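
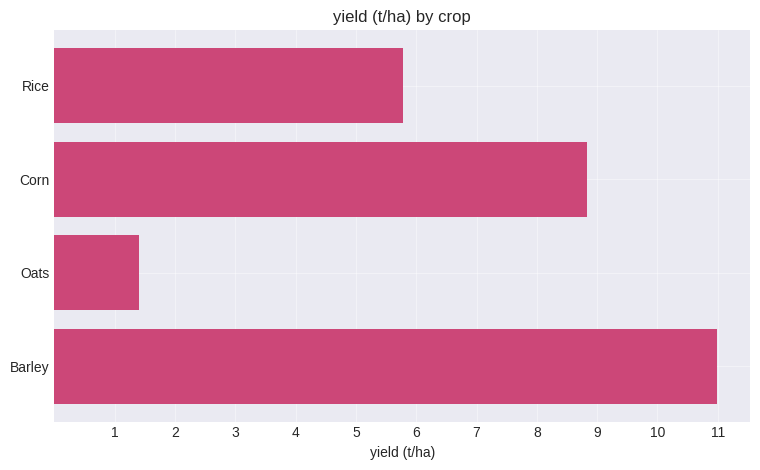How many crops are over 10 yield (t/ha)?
1

Above 10: Barley.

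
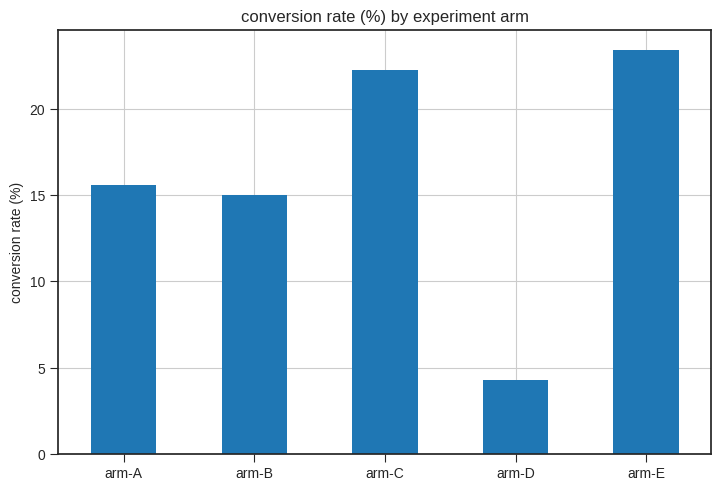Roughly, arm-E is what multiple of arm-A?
≈ 1.5×

arm-E ≈ 24, arm-A ≈ 16; 24/16 ≈ 1.5.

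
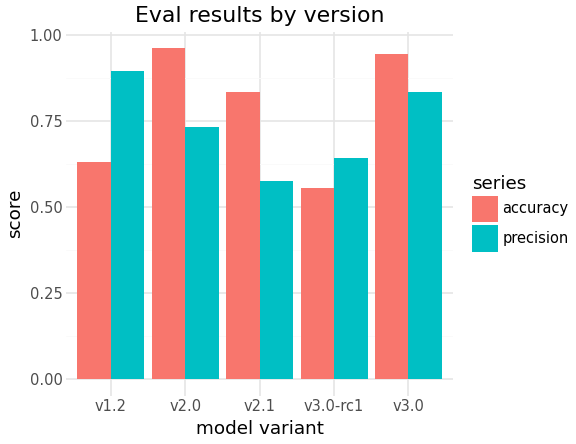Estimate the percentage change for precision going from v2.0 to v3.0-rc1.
v2.0 ≈ 0.7, v3.0-rc1 ≈ 0.6; (0.6 − 0.7) / 0.7 ≈ -14.3%.

≈ -14.3%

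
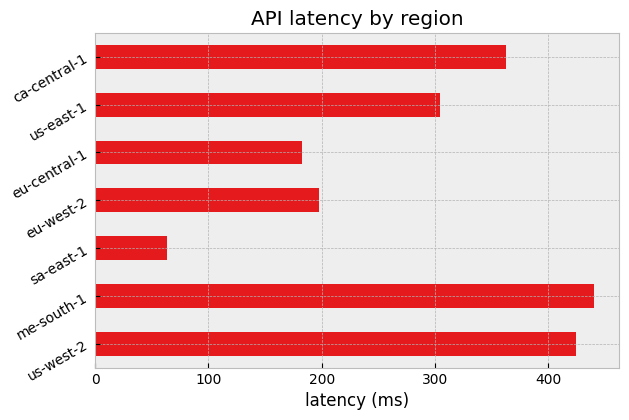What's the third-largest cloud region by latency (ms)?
ca-central-1

Top 4: me-south-1 ≈ 450, us-west-2 ≈ 400, ca-central-1 ≈ 350, us-east-1 ≈ 300.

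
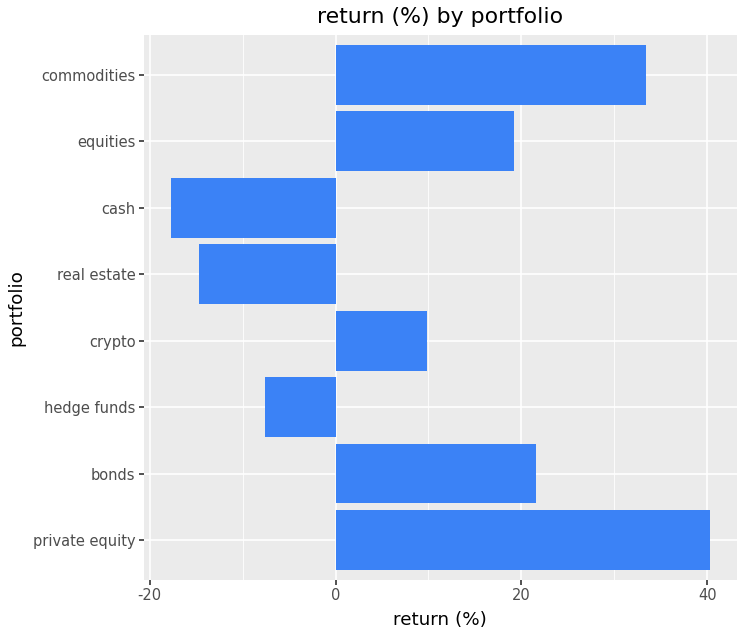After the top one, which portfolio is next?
Top 3: private equity ≈ 40, commodities ≈ 35, bonds ≈ 20.

commodities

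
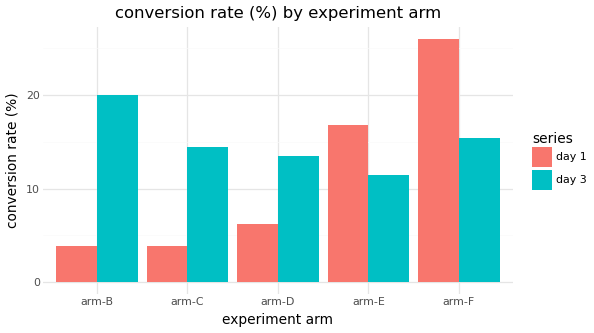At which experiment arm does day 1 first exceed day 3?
arm-D: day 1 ≈ 5 vs day 3 ≈ 15 (not yet); arm-E: day 1 ≈ 15 vs day 3 ≈ 10 (first crossover).

arm-E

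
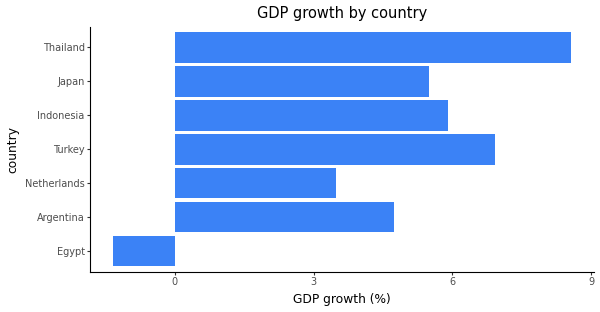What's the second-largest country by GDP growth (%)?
Turkey

Top 3: Thailand ≈ 9, Turkey ≈ 7, Indonesia ≈ 6.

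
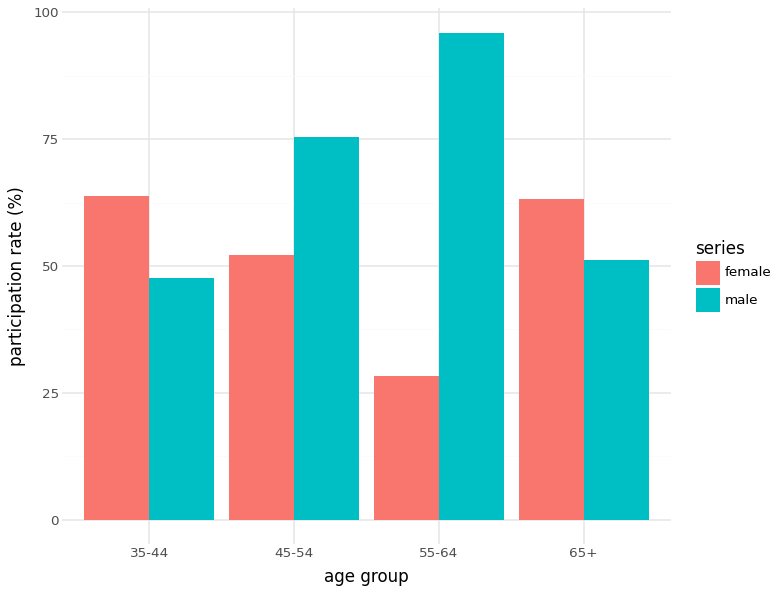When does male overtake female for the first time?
35-44: male ≈ 50 vs female ≈ 60 (not yet); 45-54: male ≈ 80 vs female ≈ 50 (first crossover).

45-54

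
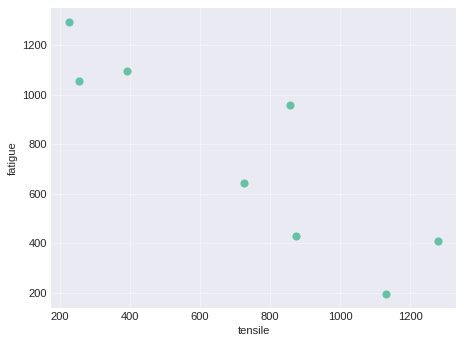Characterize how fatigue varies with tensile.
negative, strong

Points are negatively correlated; strong (|r| ≈ 0.9).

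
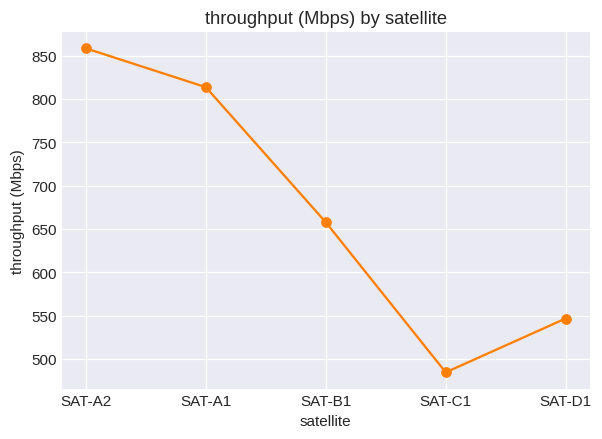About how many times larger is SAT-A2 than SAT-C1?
SAT-A2 ≈ 850, SAT-C1 ≈ 500; 850/500 ≈ 1.7.

≈ 1.7×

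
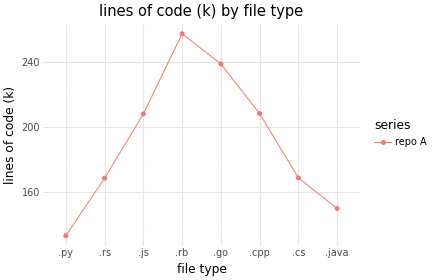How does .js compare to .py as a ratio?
≈ 1.43×

.js ≈ 200, .py ≈ 140; 200/140 ≈ 1.43.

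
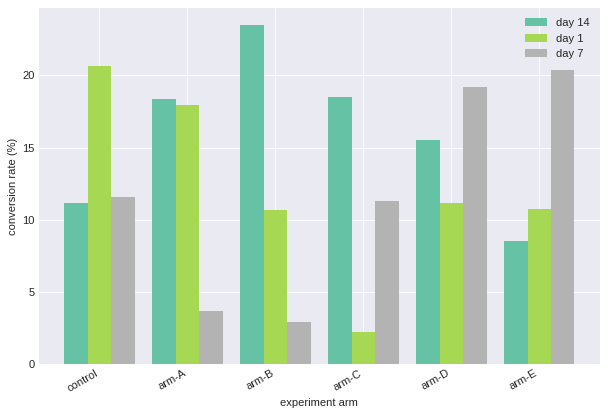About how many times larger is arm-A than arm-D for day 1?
arm-A ≈ 18, arm-D ≈ 12; 18/12 ≈ 1.5.

≈ 1.5×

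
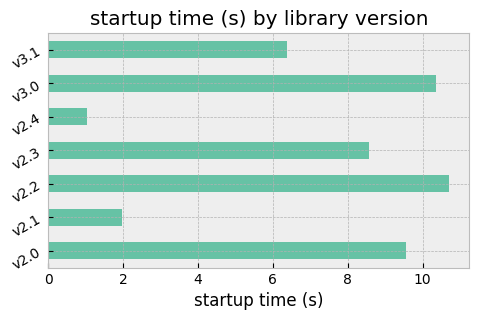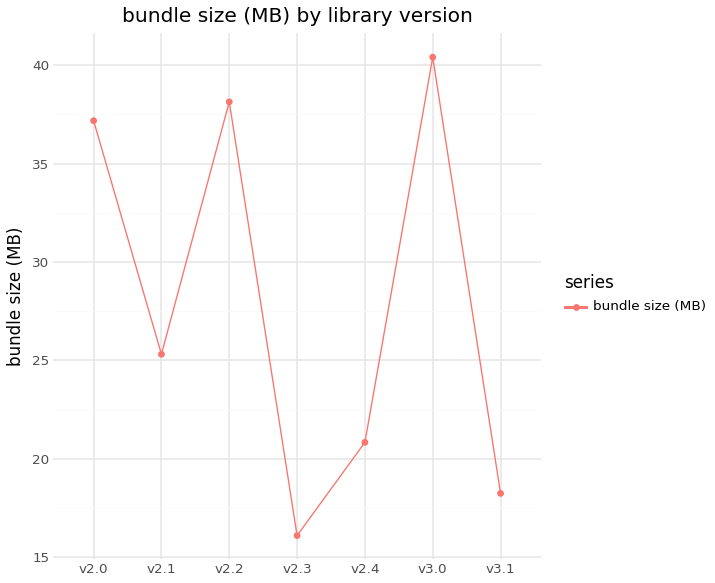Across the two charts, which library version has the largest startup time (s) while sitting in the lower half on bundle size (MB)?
v2.3

Chart 2 median bundle size (MB) ≈ 25; below-median library versions: v2.3, v2.4, v3.1. Among those, v2.3 has the highest startup time (s) (≈ 9).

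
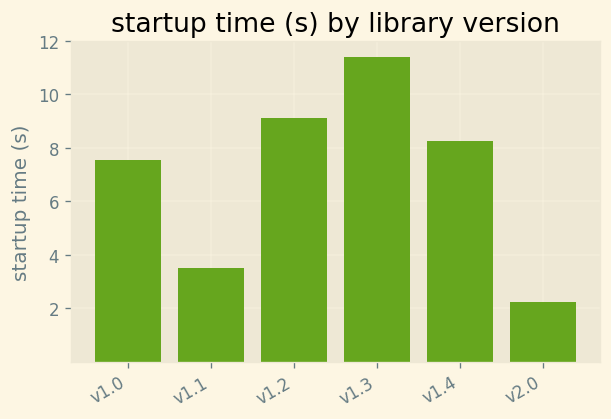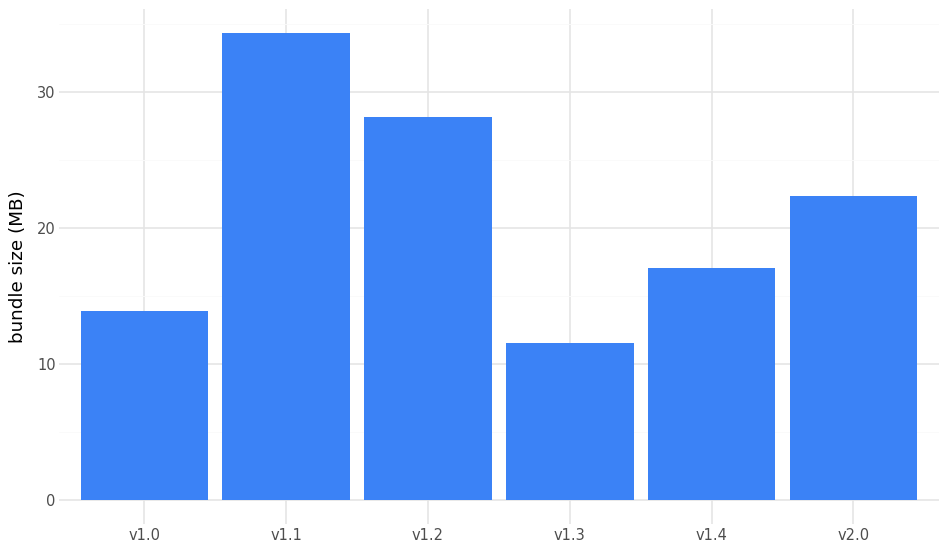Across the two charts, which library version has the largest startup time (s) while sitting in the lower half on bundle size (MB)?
Chart 2 median bundle size (MB) ≈ 20; below-median library versions: v1.0, v1.3, v1.4. Among those, v1.3 has the highest startup time (s) (≈ 12).

v1.3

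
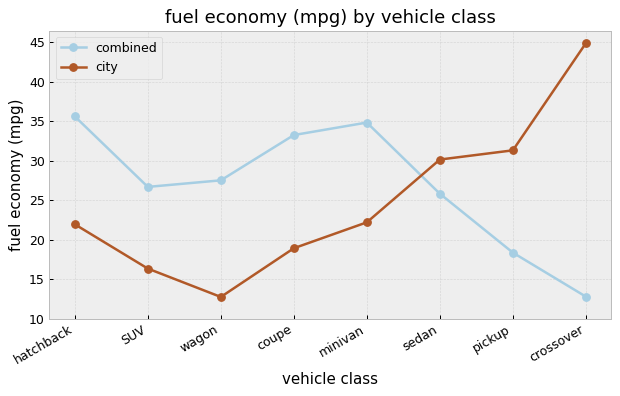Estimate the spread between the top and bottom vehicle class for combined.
≈ 20

Max hatchback ≈ 35, min crossover ≈ 15; range ≈ 20.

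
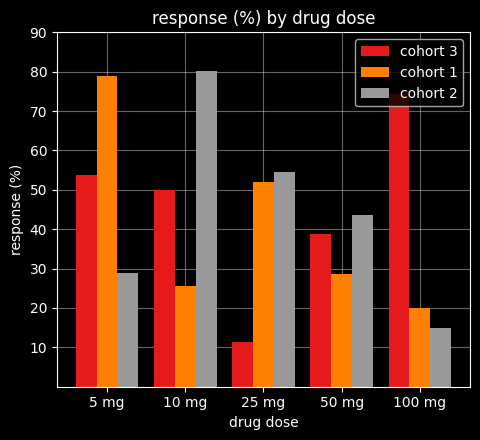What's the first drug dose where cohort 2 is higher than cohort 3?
10 mg

5 mg: cohort 2 ≈ 30 vs cohort 3 ≈ 50 (not yet); 10 mg: cohort 2 ≈ 80 vs cohort 3 ≈ 50 (first crossover).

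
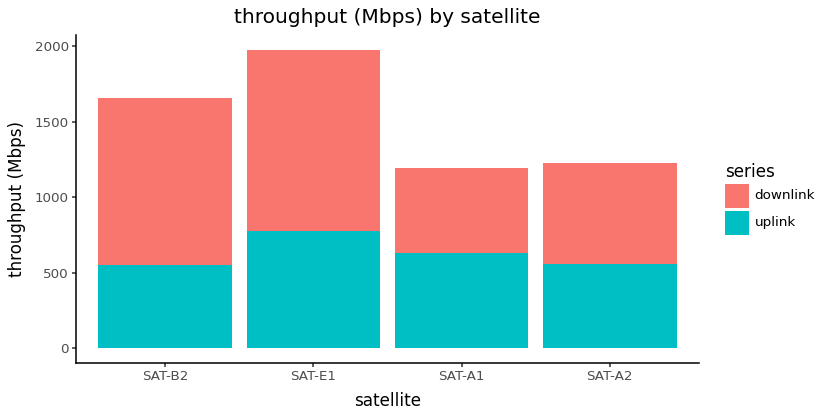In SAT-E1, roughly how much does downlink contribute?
downlink top ≈ 2000, bottom ≈ 800; segment ≈ 1200.

≈ 1200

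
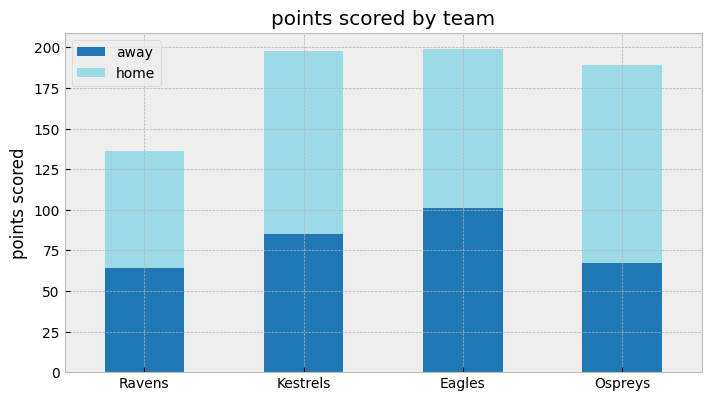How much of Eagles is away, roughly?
away top ≈ 100, bottom ≈ 0; segment ≈ 100.

≈ 100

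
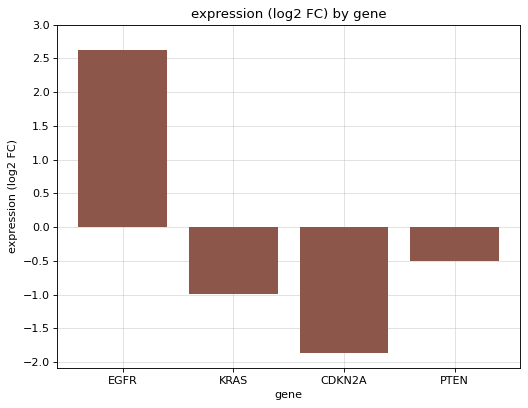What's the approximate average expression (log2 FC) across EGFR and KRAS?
≈ 0.75

(2.5 + -1.0) / 2 ≈ 0.75.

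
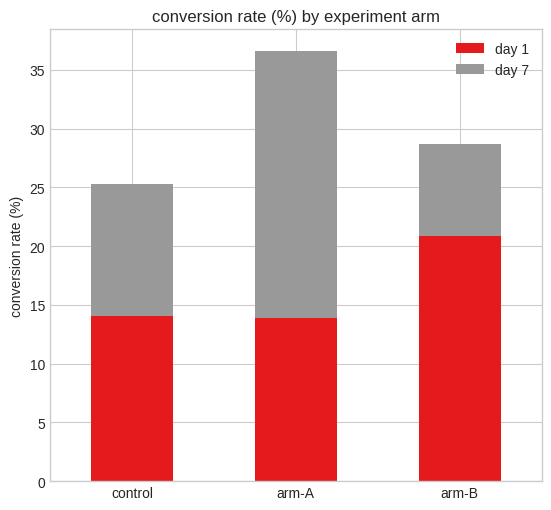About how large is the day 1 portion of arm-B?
≈ 20

day 1 top ≈ 20, bottom ≈ 0; segment ≈ 20.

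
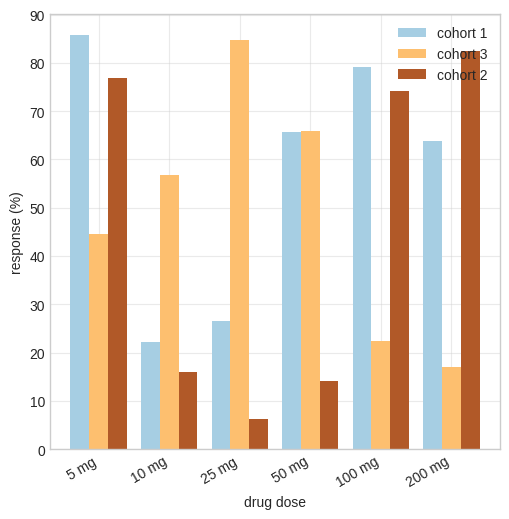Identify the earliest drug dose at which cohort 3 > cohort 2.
10 mg

5 mg: cohort 3 ≈ 40 vs cohort 2 ≈ 80 (not yet); 10 mg: cohort 3 ≈ 60 vs cohort 2 ≈ 20 (first crossover).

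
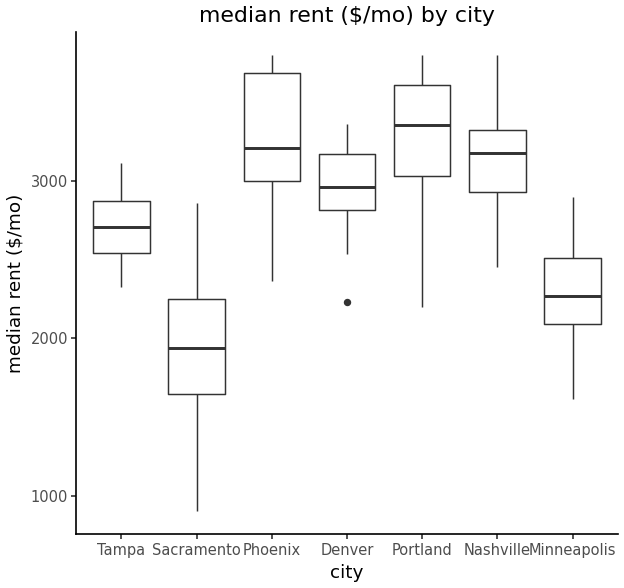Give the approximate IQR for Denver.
≈ 400

Q3 ≈ 3200, Q1 ≈ 2800; IQR ≈ 400.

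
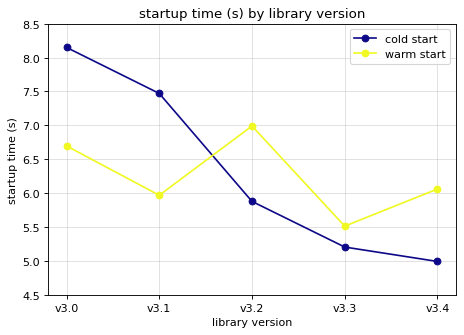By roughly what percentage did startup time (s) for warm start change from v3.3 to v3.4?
v3.3 ≈ 5.5, v3.4 ≈ 6.0; (6.0 − 5.5) / 5.5 ≈ +9.1%.

≈ +9.1%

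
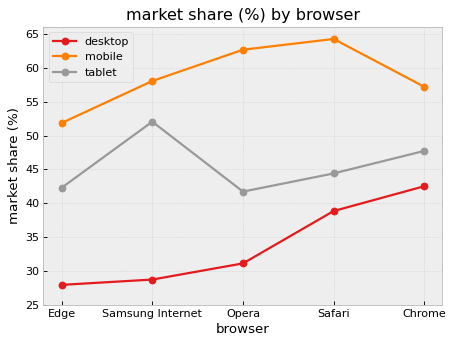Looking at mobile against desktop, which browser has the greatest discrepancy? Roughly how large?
Opera: mobile ≈ 65, desktop ≈ 30 → gap ≈ 35. Next-largest (Samsung Internet) is only ≈ 30.

Opera, ≈ 35 %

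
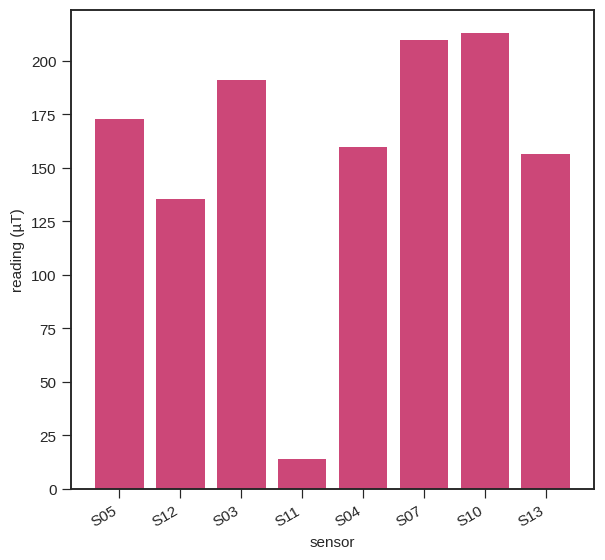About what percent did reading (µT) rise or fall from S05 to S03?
S05 ≈ 180, S03 ≈ 200; (200 − 180) / 180 ≈ +11.1%.

≈ +11.1%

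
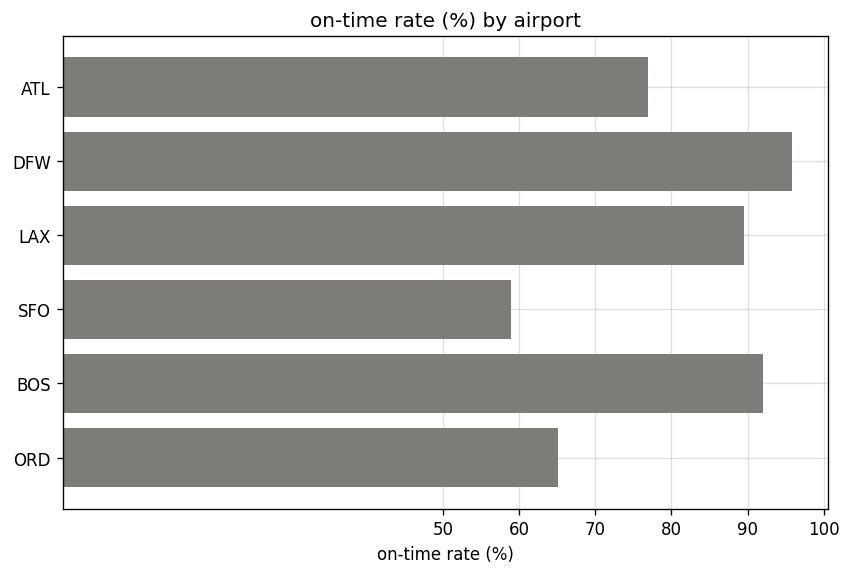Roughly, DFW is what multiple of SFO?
≈ 1.67×

DFW ≈ 100, SFO ≈ 60; 100/60 ≈ 1.67.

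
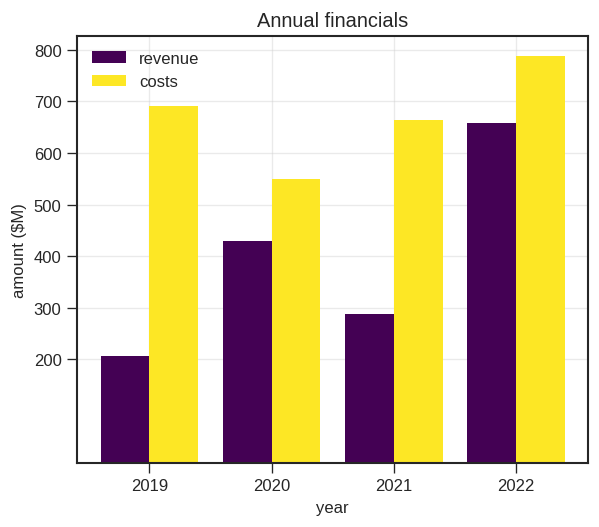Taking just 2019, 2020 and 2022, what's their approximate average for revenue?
≈ 433

(200 + 400 + 700) / 3 ≈ 433.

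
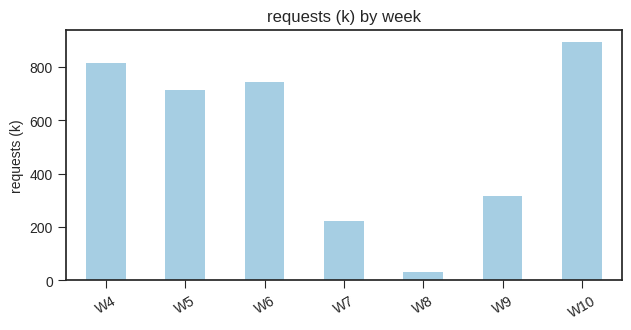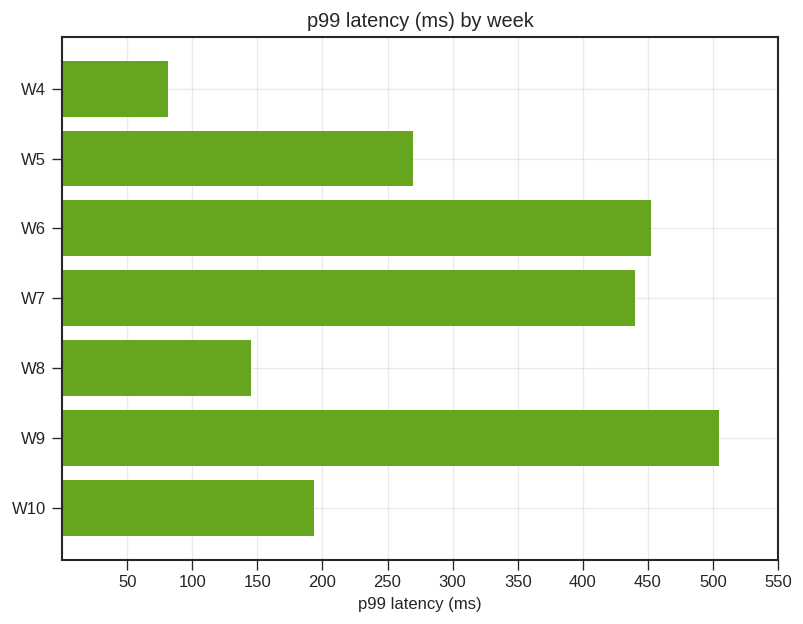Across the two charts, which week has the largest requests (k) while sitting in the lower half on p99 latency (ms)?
Chart 2 median p99 latency (ms) ≈ 250; below-median weeks: W4, W8, W10. Among those, W10 has the highest requests (k) (≈ 900).

W10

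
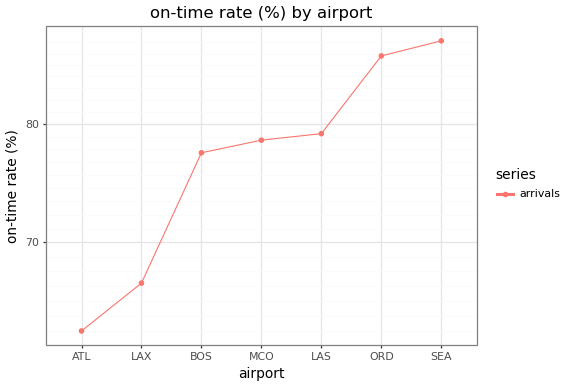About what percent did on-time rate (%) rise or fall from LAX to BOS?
≈ +15.4%

LAX ≈ 65, BOS ≈ 75; (75 − 65) / 65 ≈ +15.4%.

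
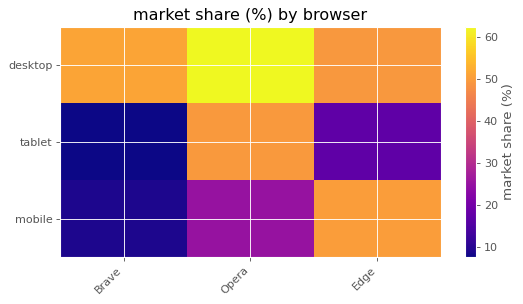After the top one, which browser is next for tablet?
Edge

Top 3 for tablet: Opera ≈ 50, Edge ≈ 15, Brave ≈ 10.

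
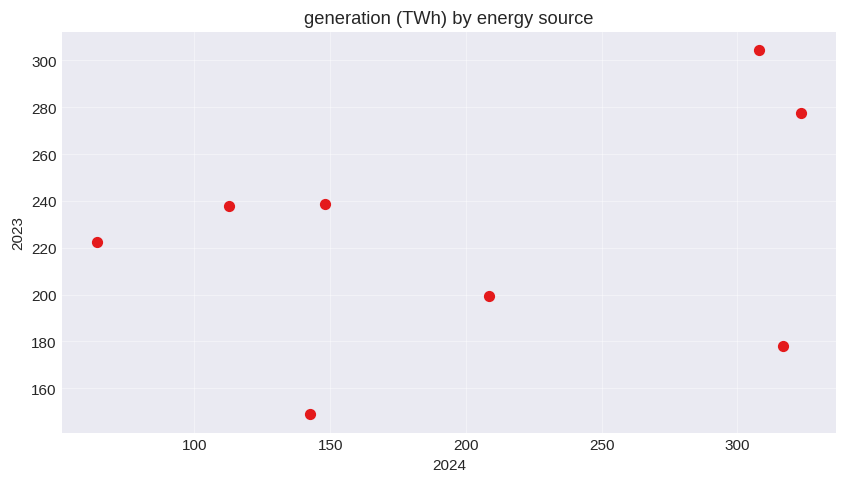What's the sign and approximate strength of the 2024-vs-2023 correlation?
positive, weak

Points are positively correlated; weak (|r| ≈ 0.3).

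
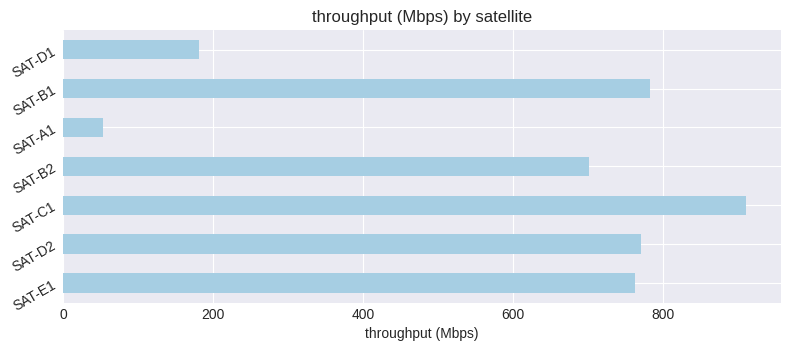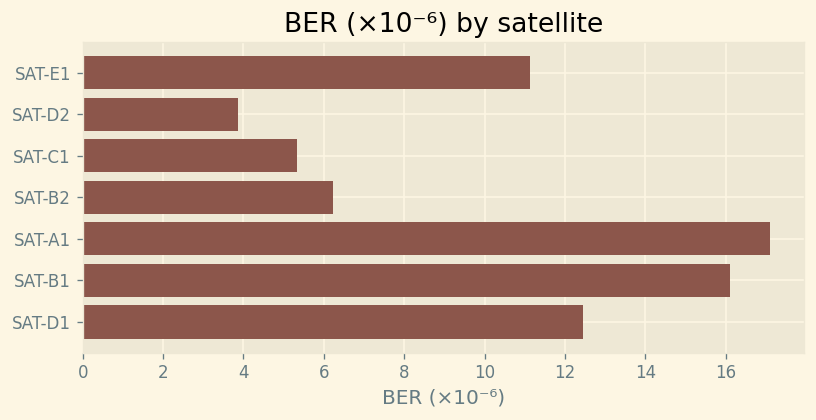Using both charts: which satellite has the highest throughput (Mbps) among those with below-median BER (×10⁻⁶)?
SAT-C1

Chart 2 median BER (×10⁻⁶) ≈ 12; below-median satellites: SAT-D2, SAT-C1, SAT-B2. Among those, SAT-C1 has the highest throughput (Mbps) (≈ 900).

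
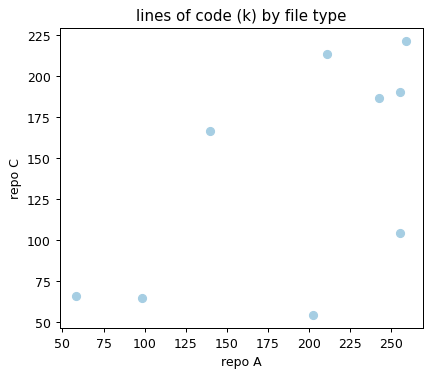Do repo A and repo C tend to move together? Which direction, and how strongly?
Points are positively correlated; moderate (|r| ≈ 0.6).

positive, moderate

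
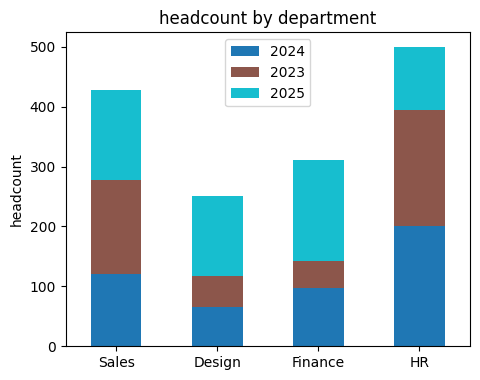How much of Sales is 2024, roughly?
2024 top ≈ 100, bottom ≈ 0; segment ≈ 100.

≈ 100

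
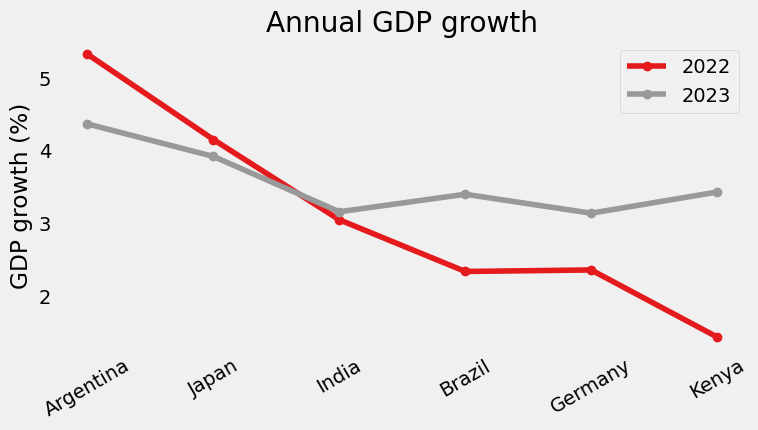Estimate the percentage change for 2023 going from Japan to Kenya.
Japan ≈ 4.0, Kenya ≈ 3.5; (3.5 − 4.0) / 4.0 ≈ -12.5%.

≈ -12.5%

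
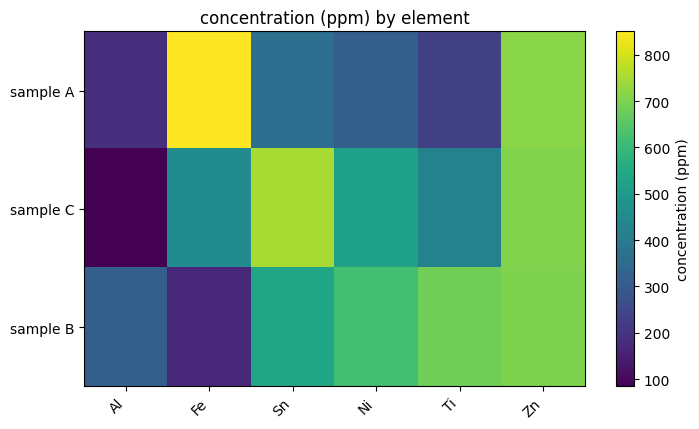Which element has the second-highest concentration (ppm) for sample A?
Top 3 for sample A: Fe ≈ 900, Zn ≈ 700, Sn ≈ 400.

Zn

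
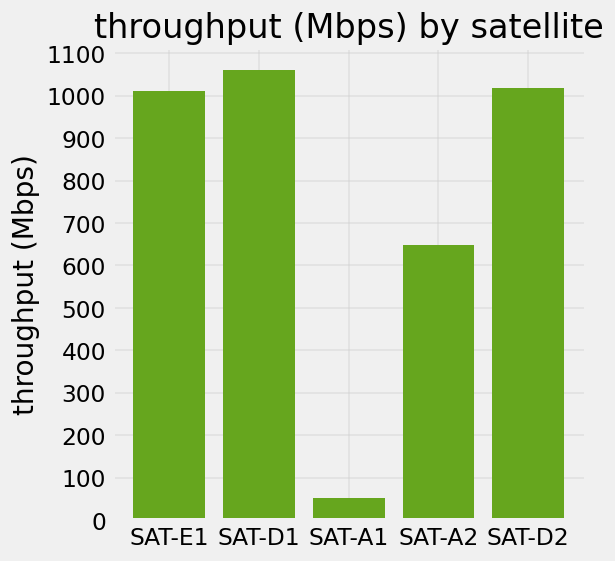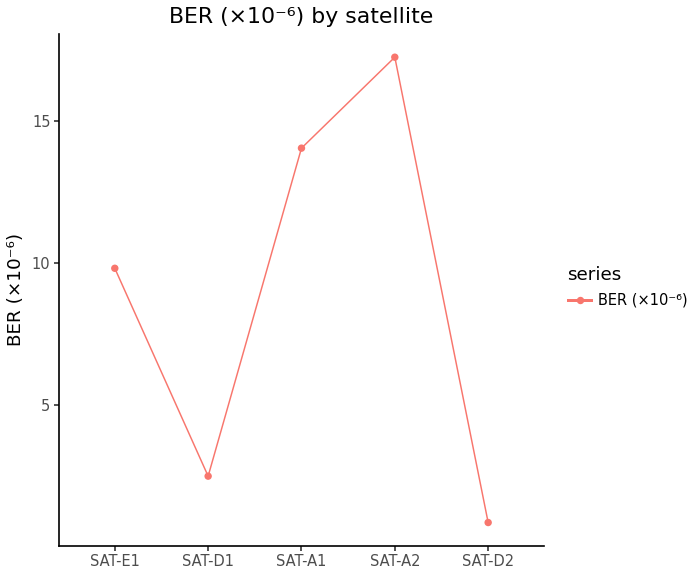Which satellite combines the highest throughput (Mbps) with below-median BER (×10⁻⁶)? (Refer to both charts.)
SAT-D1

Chart 2 median BER (×10⁻⁶) ≈ 10; below-median satellites: SAT-D1, SAT-D2. Among those, SAT-D1 has the highest throughput (Mbps) (≈ 1100).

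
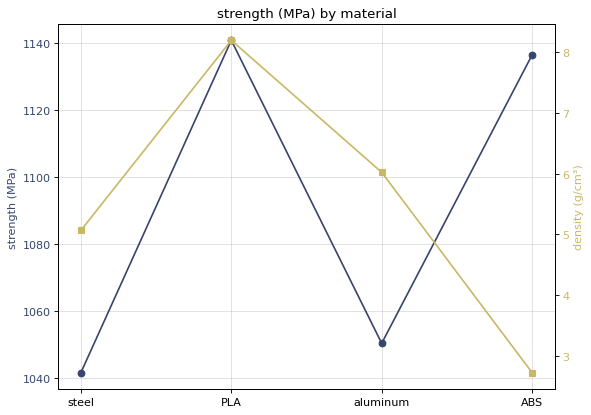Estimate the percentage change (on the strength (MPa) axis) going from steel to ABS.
steel ≈ 1040, ABS ≈ 1140; (1140 − 1040) / 1040 ≈ +9.6%.

≈ +9.6%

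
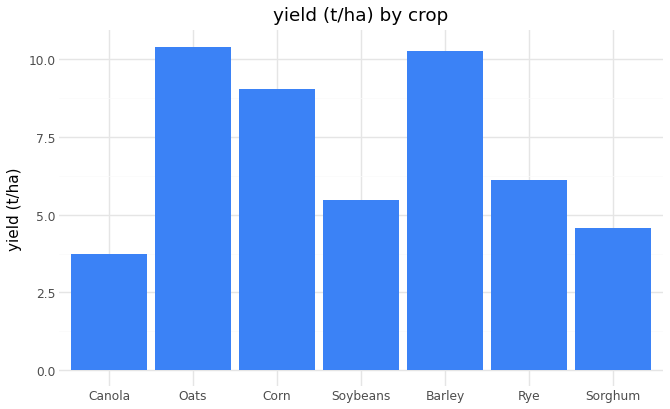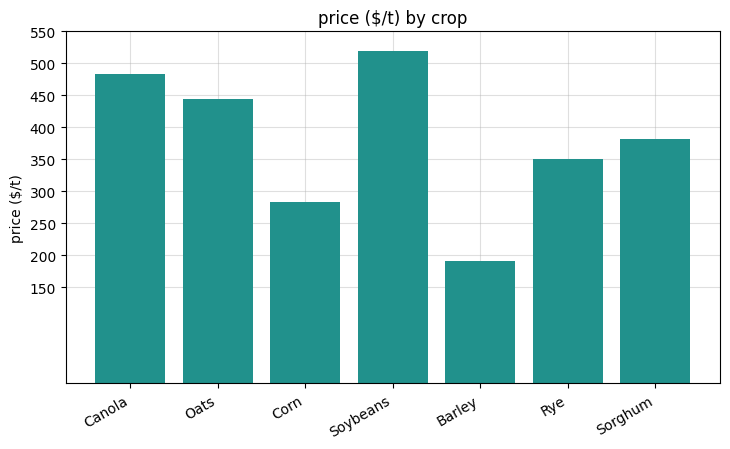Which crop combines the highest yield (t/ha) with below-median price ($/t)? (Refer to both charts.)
Chart 2 median price ($/t) ≈ 400; below-median crops: Corn, Barley, Rye. Among those, Barley has the highest yield (t/ha) (≈ 10).

Barley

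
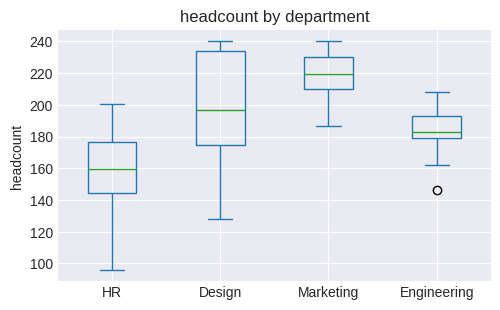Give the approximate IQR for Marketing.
≈ 20

Q3 ≈ 230, Q1 ≈ 210; IQR ≈ 20.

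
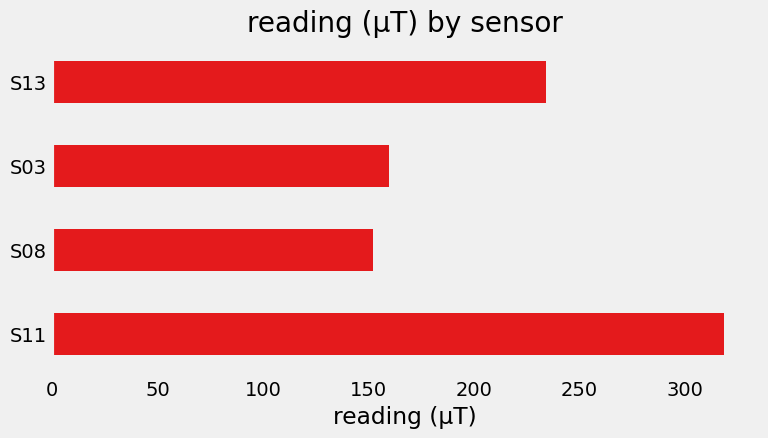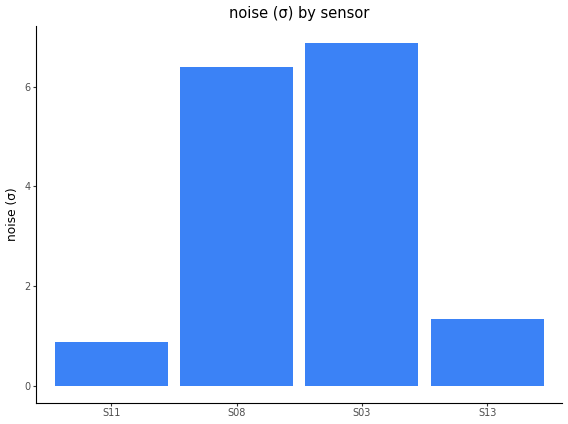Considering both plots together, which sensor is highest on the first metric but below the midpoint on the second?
S11

Chart 2 median noise (σ) ≈ 4; below-median sensors: S11, S13. Among those, S11 has the highest reading (µT) (≈ 300).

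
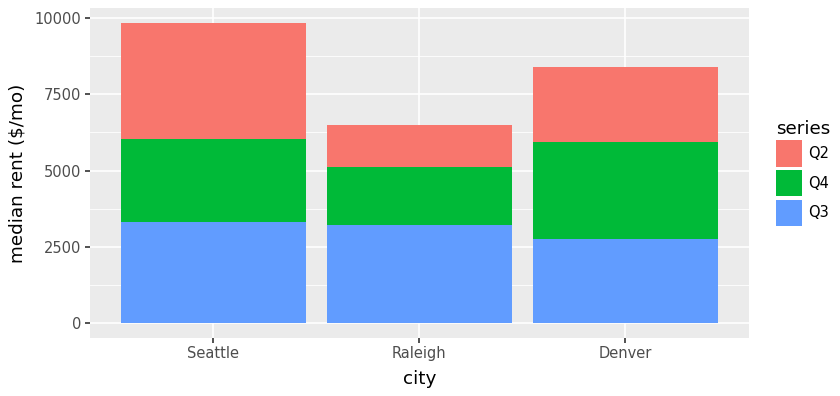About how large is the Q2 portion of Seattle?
Q2 top ≈ 10000, bottom ≈ 6000; segment ≈ 4000.

≈ 4000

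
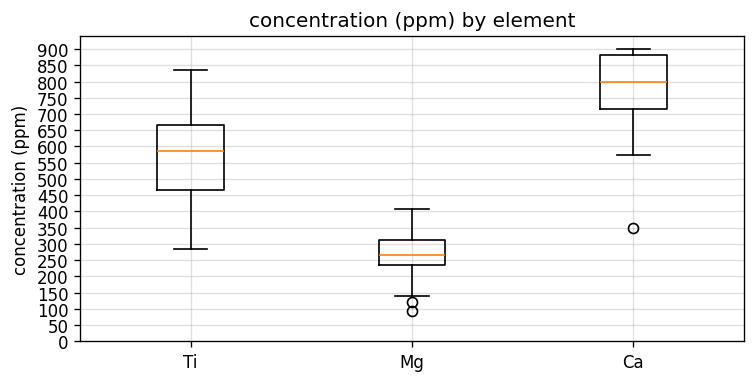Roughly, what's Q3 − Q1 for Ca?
≈ 200

Q3 ≈ 900, Q1 ≈ 700; IQR ≈ 200.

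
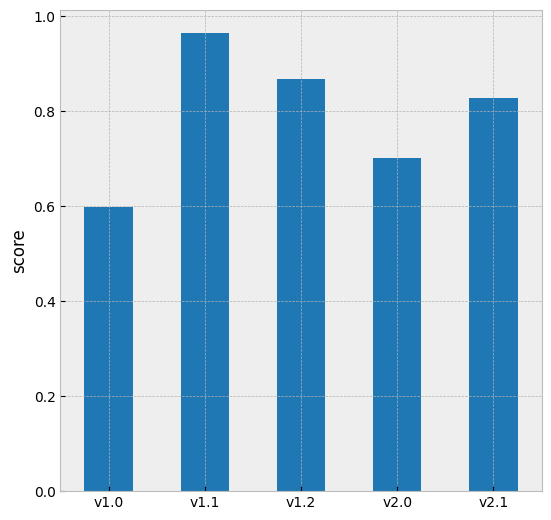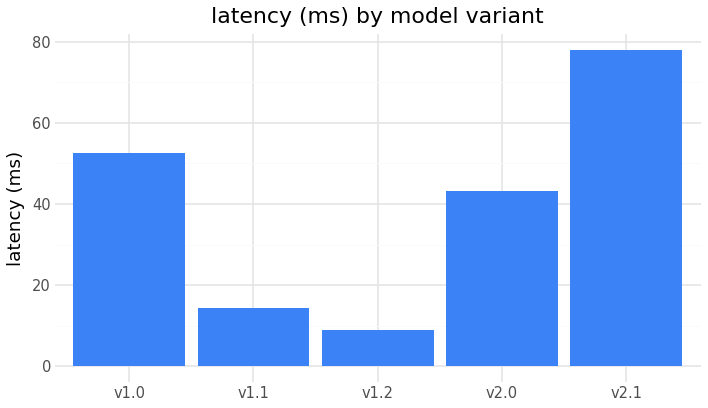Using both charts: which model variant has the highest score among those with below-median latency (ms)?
Chart 2 median latency (ms) ≈ 40; below-median model variants: v1.1, v1.2. Among those, v1.1 has the highest score (≈ 1).

v1.1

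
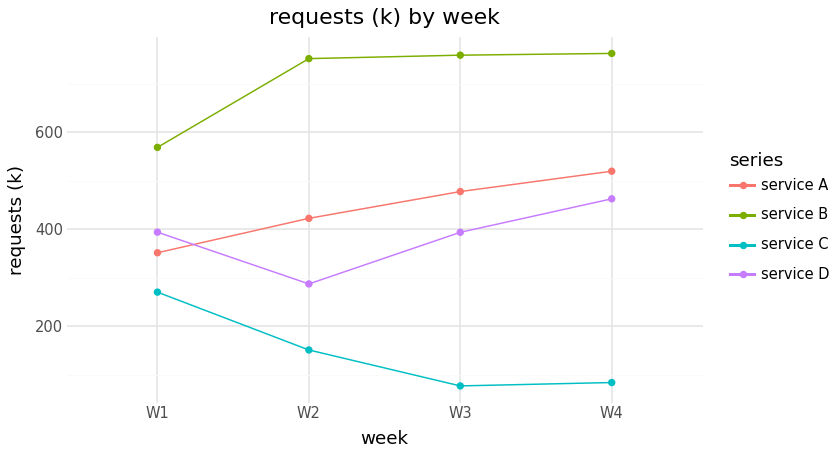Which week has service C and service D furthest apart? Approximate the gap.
W4, ≈ 400 k

W4: service C ≈ 100, service D ≈ 500 → gap ≈ 400. Next-largest (W3) is only ≈ 300.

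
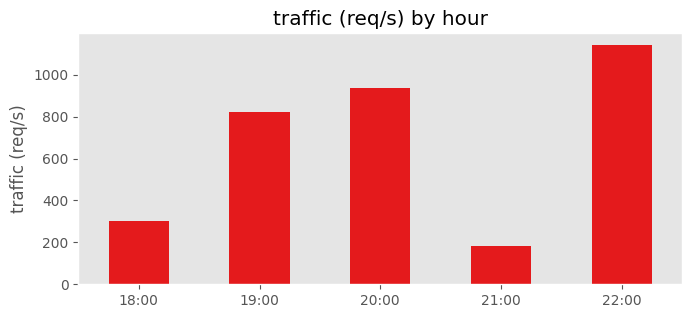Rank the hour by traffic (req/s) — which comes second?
Top 3: 22:00 ≈ 1100, 20:00 ≈ 900, 19:00 ≈ 800.

20:00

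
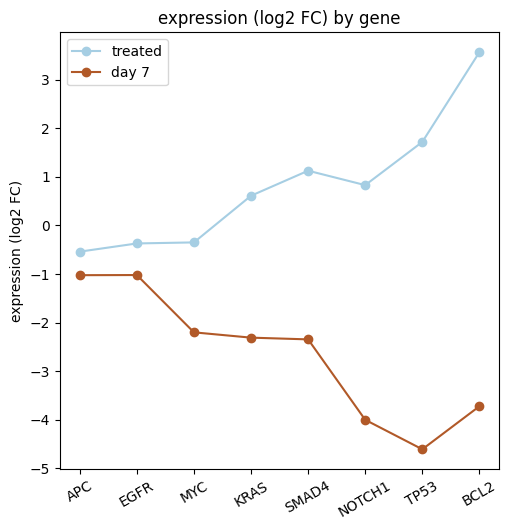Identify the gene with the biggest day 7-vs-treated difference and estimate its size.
BCL2, ≈ 8 log2 FC

BCL2: day 7 ≈ -4, treated ≈ 4 → gap ≈ 8. Next-largest (TP53) is only ≈ 7.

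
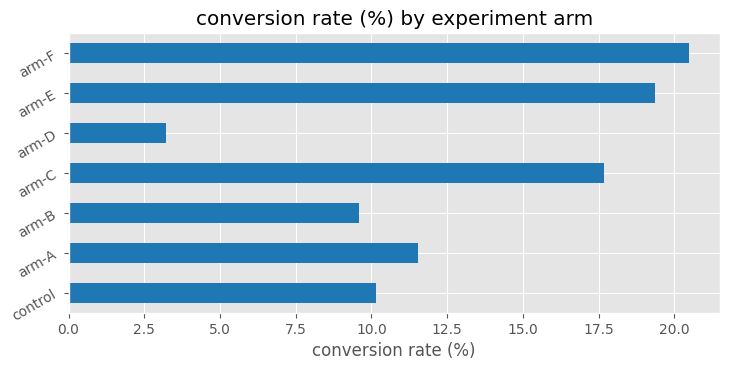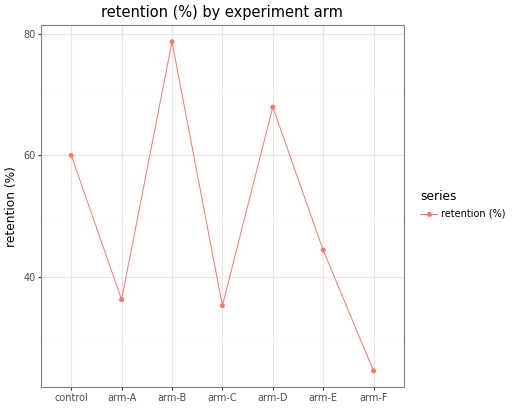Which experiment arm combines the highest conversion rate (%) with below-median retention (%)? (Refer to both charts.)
arm-F

Chart 2 median retention (%) ≈ 40; below-median experiment arms: arm-A, arm-C, arm-F. Among those, arm-F has the highest conversion rate (%) (≈ 20).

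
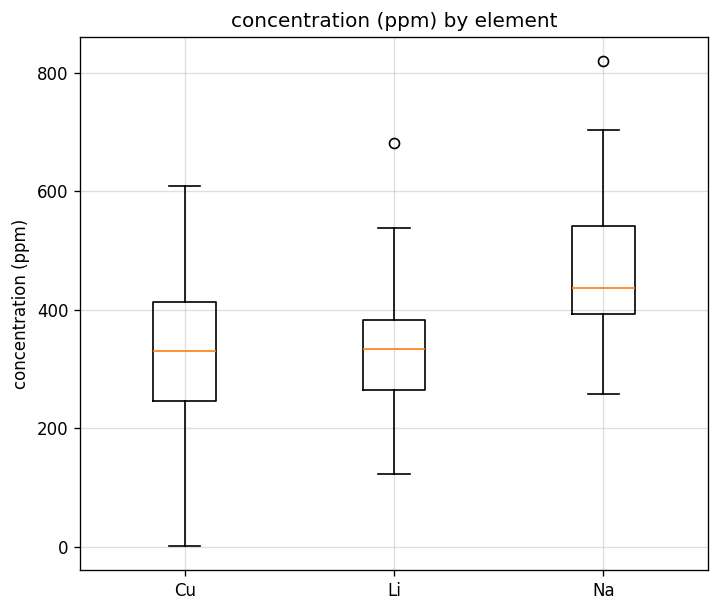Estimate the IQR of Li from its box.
≈ 120

Q3 ≈ 380, Q1 ≈ 260; IQR ≈ 120.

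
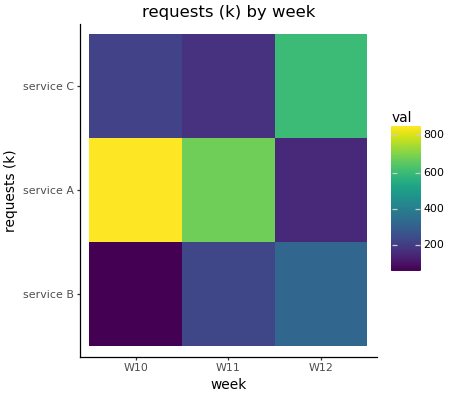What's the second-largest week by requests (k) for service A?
Top 3 for service A: W10 ≈ 900, W11 ≈ 700, W12 ≈ 200.

W11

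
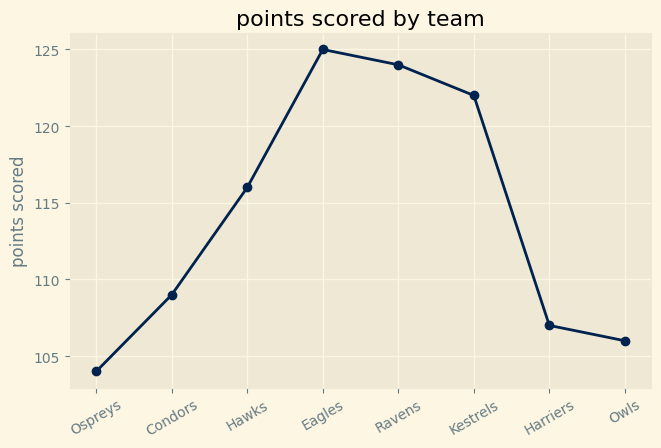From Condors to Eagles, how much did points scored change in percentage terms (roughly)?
Condors ≈ 108, Eagles ≈ 124; (124 − 108) / 108 ≈ +14.8%.

≈ +14.8%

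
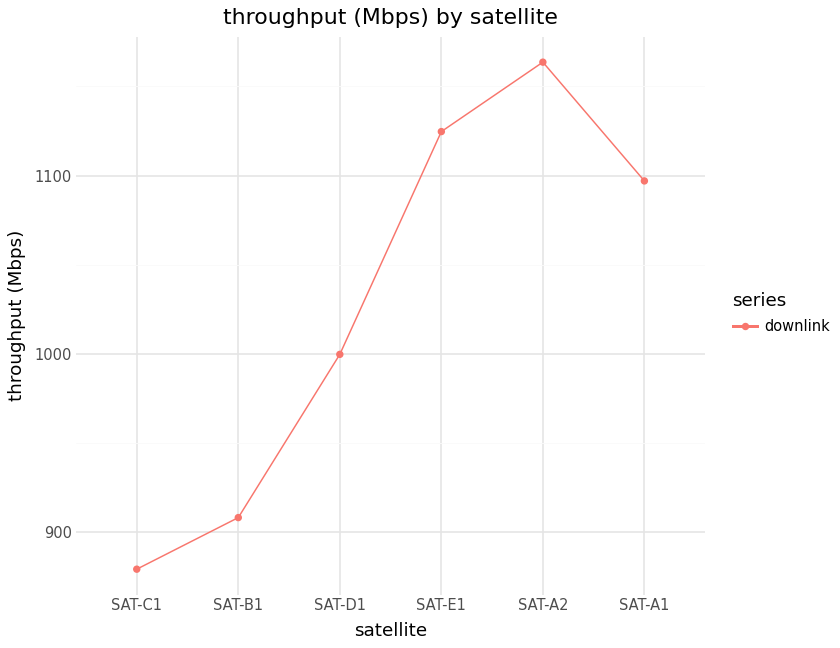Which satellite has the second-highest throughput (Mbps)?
Top 3: SAT-A2 ≈ 1175, SAT-E1 ≈ 1125, SAT-A1 ≈ 1100.

SAT-E1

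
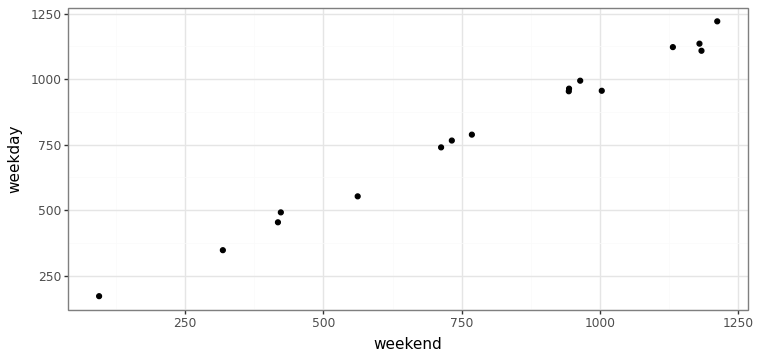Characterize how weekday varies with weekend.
positive, strong

Points are positively correlated; strong (|r| ≈ 1.0).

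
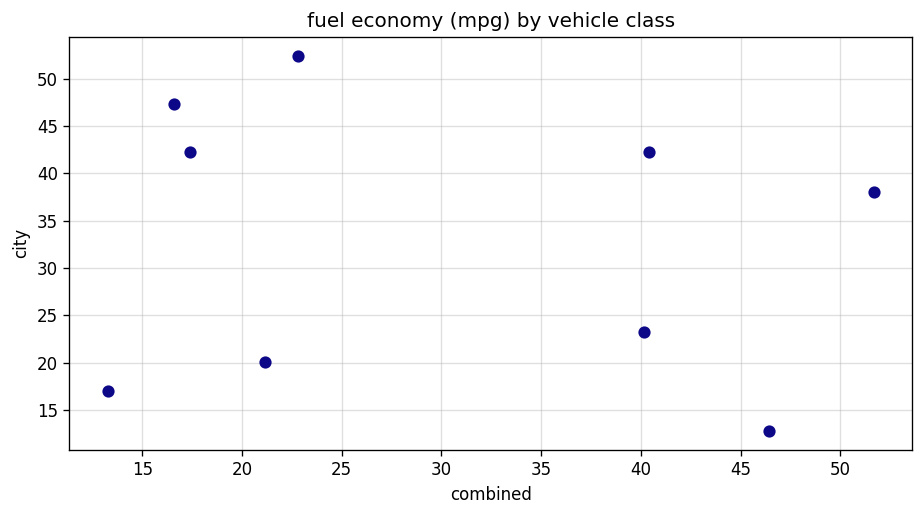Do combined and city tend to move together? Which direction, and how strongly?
Points are roughly uncorrelated; weak (|r| ≈ 0.2).

no clear correlation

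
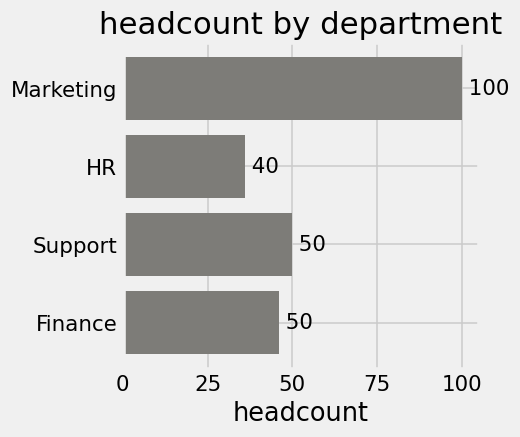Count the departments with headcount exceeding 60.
Above 60: Marketing.

1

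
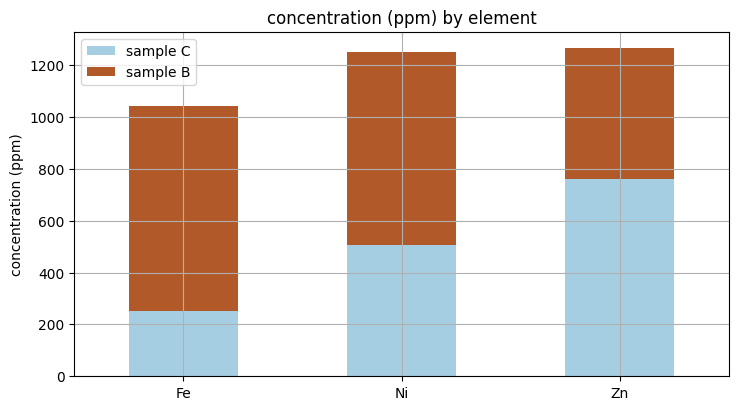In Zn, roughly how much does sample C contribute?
sample C top ≈ 800, bottom ≈ 0; segment ≈ 800.

≈ 800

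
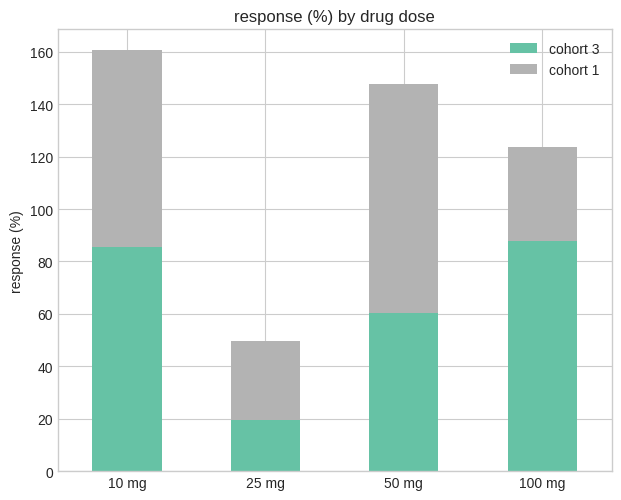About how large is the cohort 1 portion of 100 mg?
cohort 1 top ≈ 120, bottom ≈ 80; segment ≈ 40.

≈ 40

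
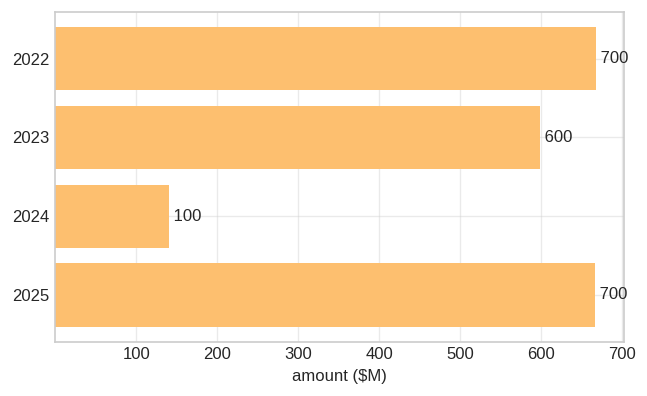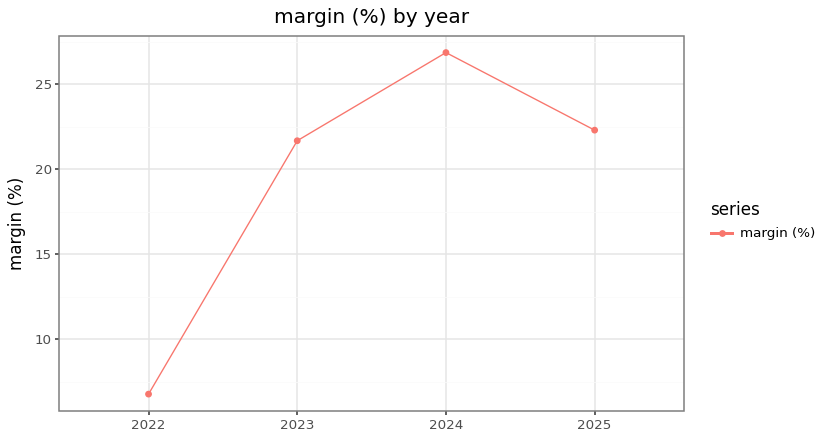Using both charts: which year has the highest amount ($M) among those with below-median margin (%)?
2022

Chart 2 median margin (%) ≈ 20; below-median years: 2022, 2023. Among those, 2022 has the highest amount ($M) (≈ 700).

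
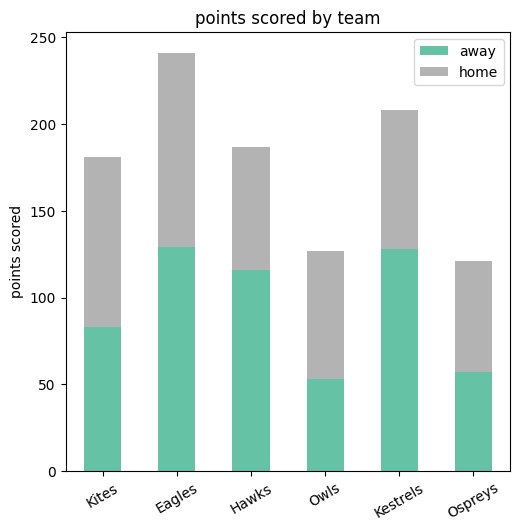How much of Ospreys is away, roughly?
away top ≈ 50, bottom ≈ 0; segment ≈ 50.

≈ 50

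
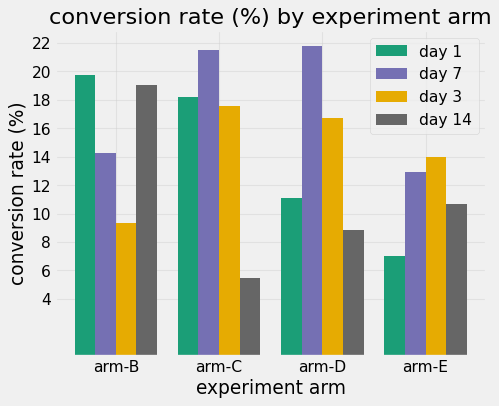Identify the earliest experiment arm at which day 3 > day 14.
arm-B: day 3 ≈ 10 vs day 14 ≈ 20 (not yet); arm-C: day 3 ≈ 18 vs day 14 ≈ 6 (first crossover).

arm-C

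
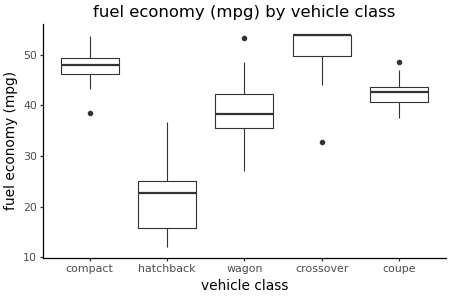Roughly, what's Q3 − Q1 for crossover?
Q3 ≈ 55, Q1 ≈ 50; IQR ≈ 5.

≈ 5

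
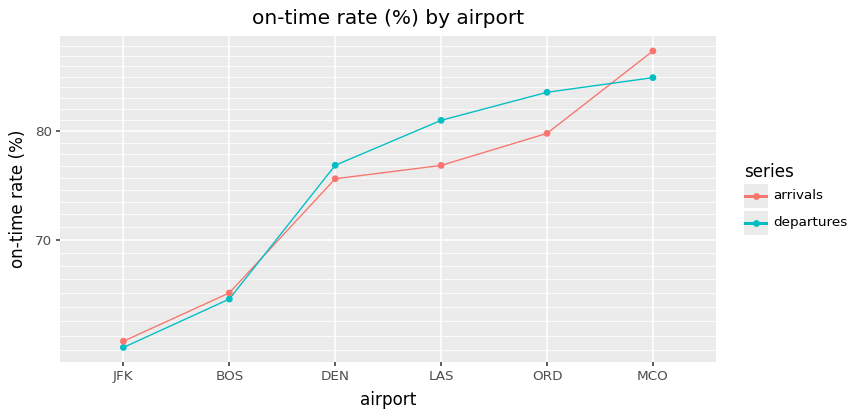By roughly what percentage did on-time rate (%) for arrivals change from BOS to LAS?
≈ +15.4%

BOS ≈ 65, LAS ≈ 75; (75 − 65) / 65 ≈ +15.4%.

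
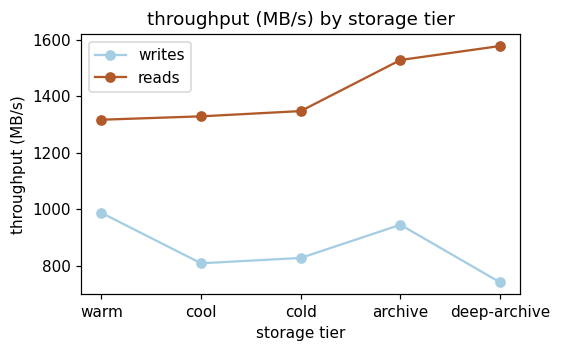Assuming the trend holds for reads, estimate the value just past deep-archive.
Last three: 1300, 1500, 1600 → slope ≈ 150/step → next ≈ 1750.

≈ 1750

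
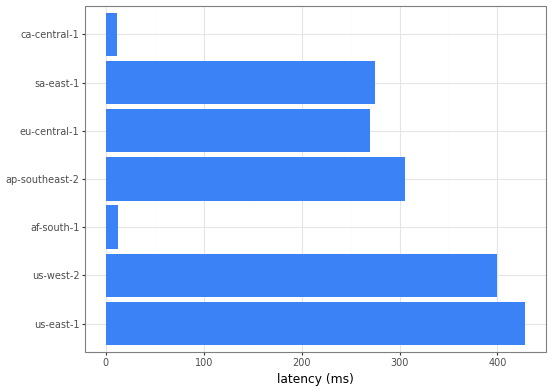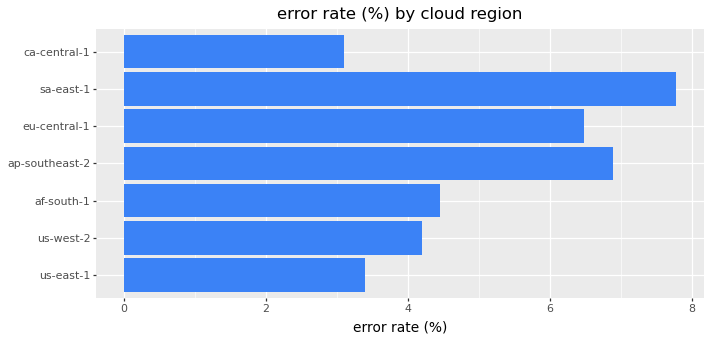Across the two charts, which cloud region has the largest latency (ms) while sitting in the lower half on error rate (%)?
us-east-1

Chart 2 median error rate (%) ≈ 4; below-median cloud regions: us-east-1, us-west-2, ca-central-1. Among those, us-east-1 has the highest latency (ms) (≈ 450).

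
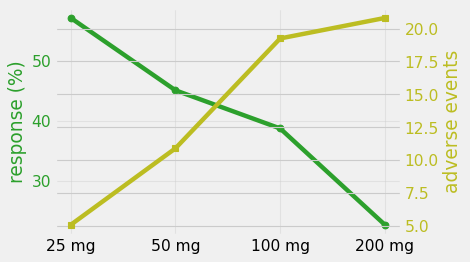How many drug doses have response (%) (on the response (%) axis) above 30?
3

Above 30: 25 mg, 50 mg, 100 mg.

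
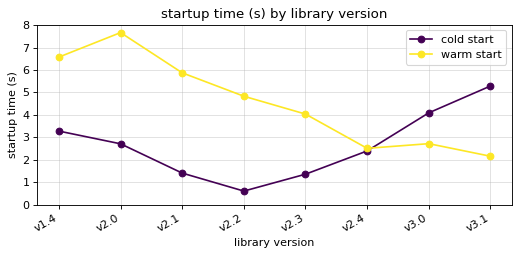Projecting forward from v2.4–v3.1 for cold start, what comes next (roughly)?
≈ 6.5

Last three: 2, 4, 5 → slope ≈ 1.5/step → next ≈ 6.5.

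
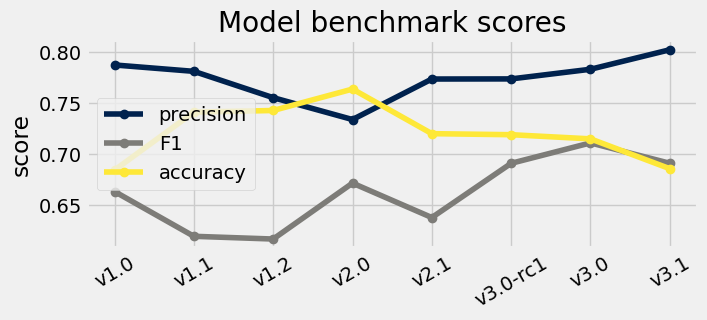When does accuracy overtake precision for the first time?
v2.0

v1.2: accuracy ≈ 0.74 vs precision ≈ 0.76 (not yet); v2.0: accuracy ≈ 0.76 vs precision ≈ 0.74 (first crossover).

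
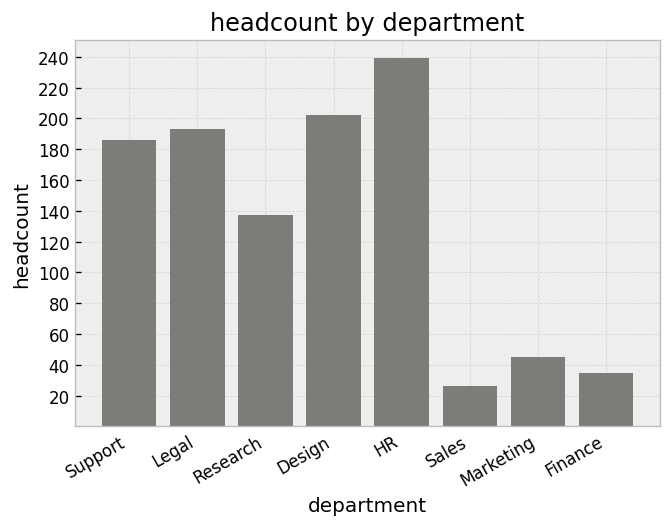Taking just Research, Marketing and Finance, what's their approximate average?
≈ 73

(140 + 40 + 40) / 3 ≈ 73.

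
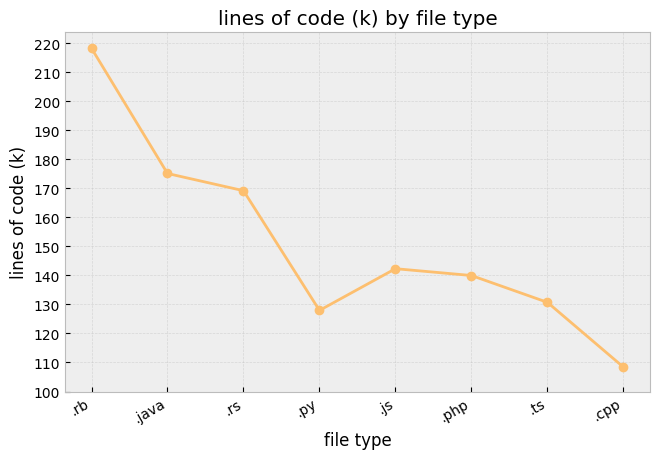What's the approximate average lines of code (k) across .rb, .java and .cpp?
(220 + 180 + 110) / 3 ≈ 170.

≈ 170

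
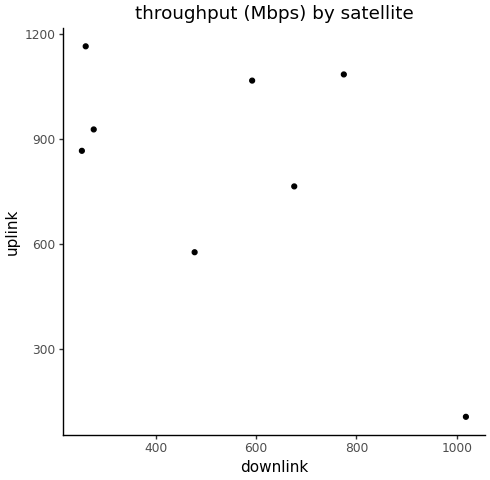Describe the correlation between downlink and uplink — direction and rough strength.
Points are negatively correlated; moderate (|r| ≈ 0.6).

negative, moderate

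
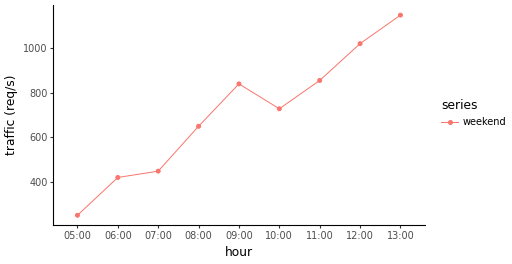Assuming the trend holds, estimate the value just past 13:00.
≈ 1200

Last three: 900, 1000, 1100 → slope ≈ 100/step → next ≈ 1200.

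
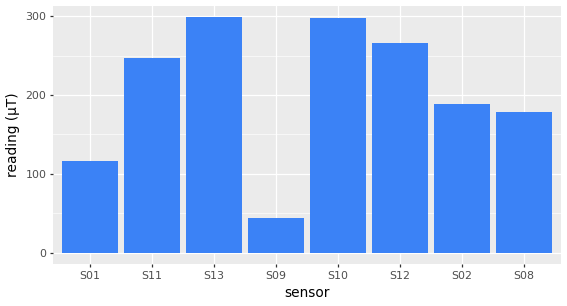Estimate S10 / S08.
≈ 1.71×

S10 ≈ 300, S08 ≈ 175; 300/175 ≈ 1.71.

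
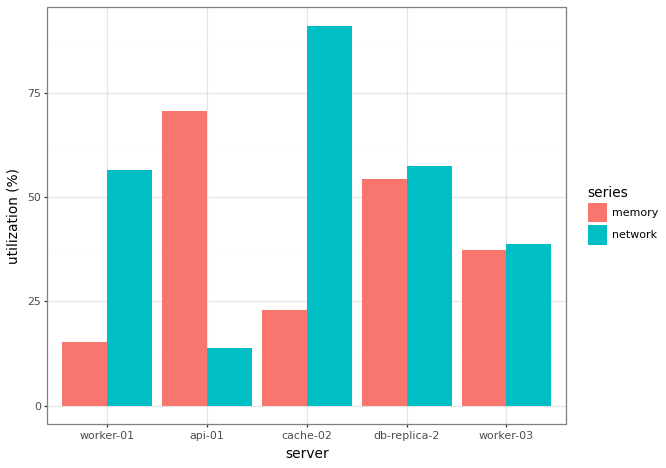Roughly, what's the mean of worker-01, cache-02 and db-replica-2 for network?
(60 + 90 + 60) / 3 ≈ 70.

≈ 70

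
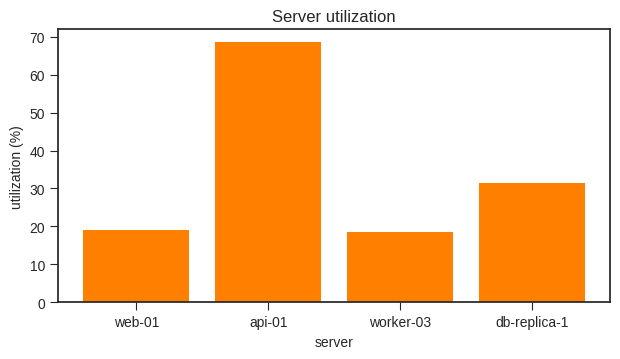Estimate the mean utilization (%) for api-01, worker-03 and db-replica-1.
≈ 40

(70 + 20 + 30) / 3 ≈ 40.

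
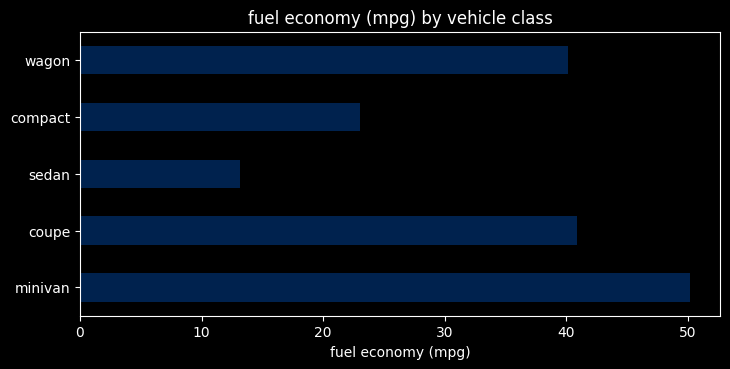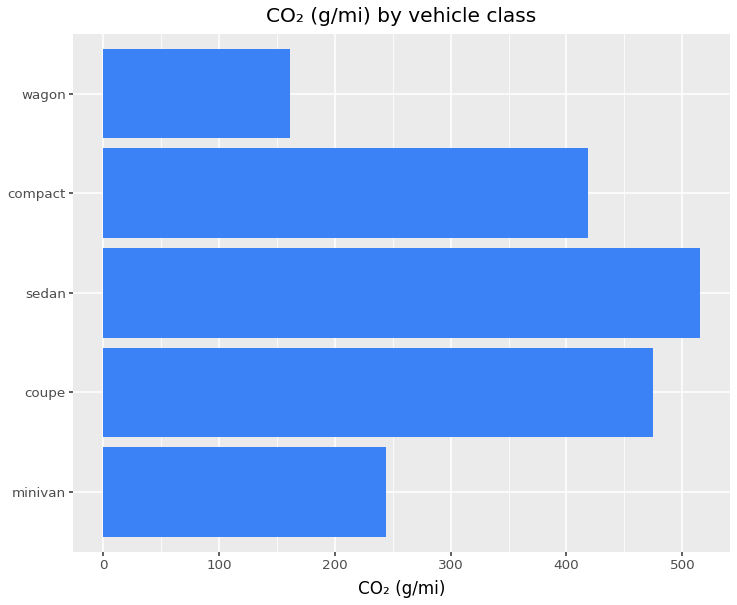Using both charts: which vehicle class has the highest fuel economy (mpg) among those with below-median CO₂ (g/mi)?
Chart 2 median CO₂ (g/mi) ≈ 400; below-median vehicle classes: minivan, wagon. Among those, minivan has the highest fuel economy (mpg) (≈ 50).

minivan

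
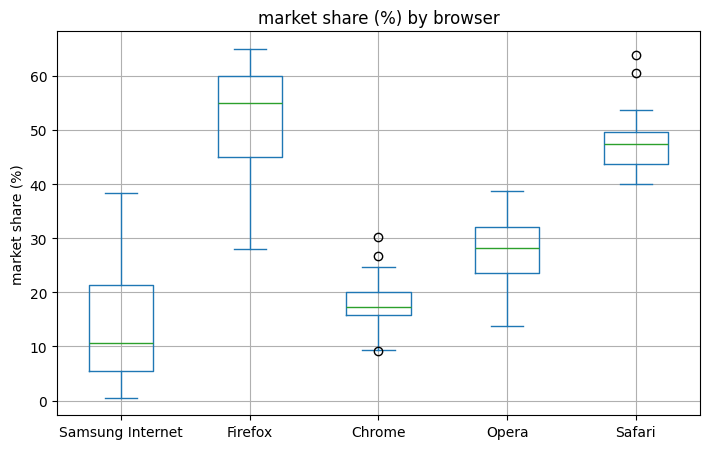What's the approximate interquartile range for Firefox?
≈ 15

Q3 ≈ 60, Q1 ≈ 45; IQR ≈ 15.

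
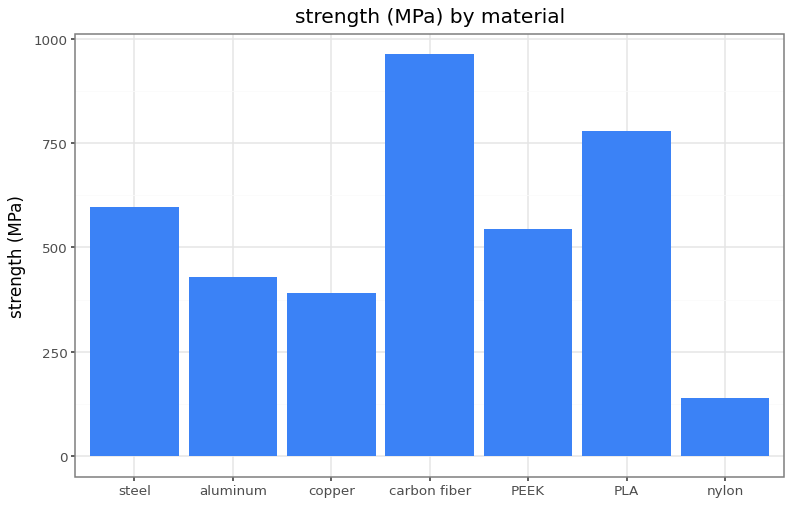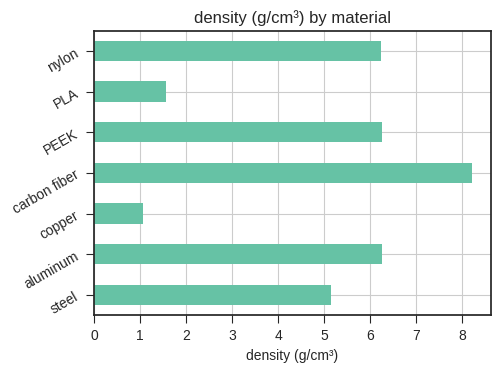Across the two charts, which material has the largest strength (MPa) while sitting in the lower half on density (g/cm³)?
Chart 2 median density (g/cm³) ≈ 6; below-median materials: steel, copper, PLA. Among those, PLA has the highest strength (MPa) (≈ 800).

PLA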